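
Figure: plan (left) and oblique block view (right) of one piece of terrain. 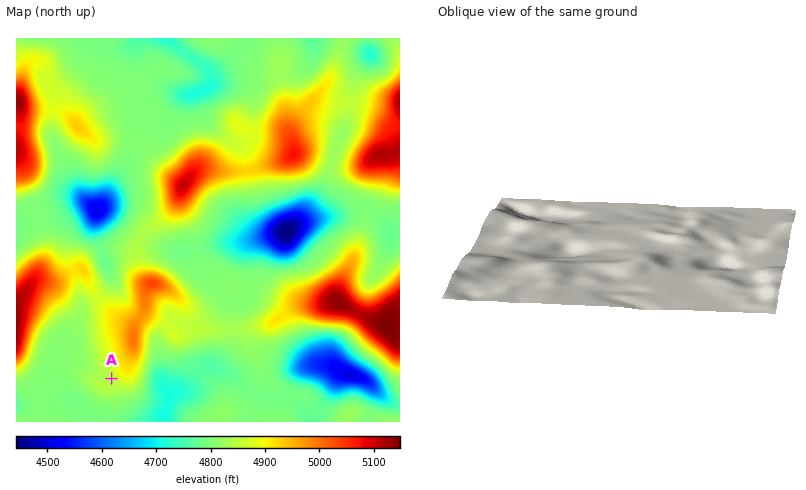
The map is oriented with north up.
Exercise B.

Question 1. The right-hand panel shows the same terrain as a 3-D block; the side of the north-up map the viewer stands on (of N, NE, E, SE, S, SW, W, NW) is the N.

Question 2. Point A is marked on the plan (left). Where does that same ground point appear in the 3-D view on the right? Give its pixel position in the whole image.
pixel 719 217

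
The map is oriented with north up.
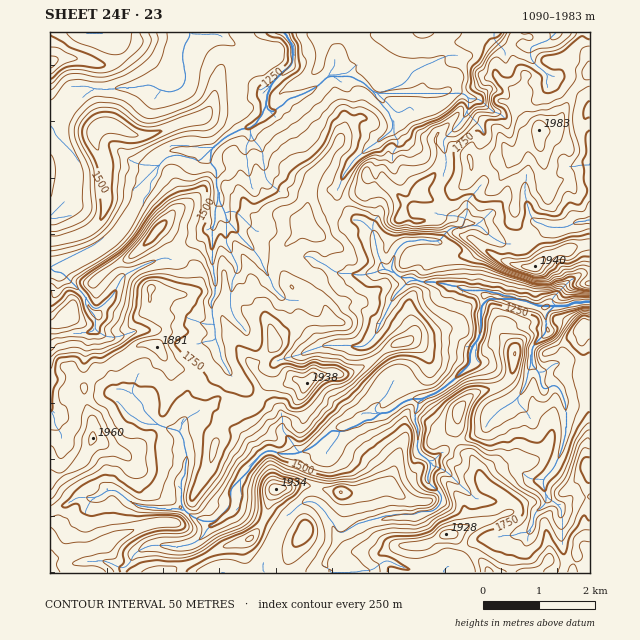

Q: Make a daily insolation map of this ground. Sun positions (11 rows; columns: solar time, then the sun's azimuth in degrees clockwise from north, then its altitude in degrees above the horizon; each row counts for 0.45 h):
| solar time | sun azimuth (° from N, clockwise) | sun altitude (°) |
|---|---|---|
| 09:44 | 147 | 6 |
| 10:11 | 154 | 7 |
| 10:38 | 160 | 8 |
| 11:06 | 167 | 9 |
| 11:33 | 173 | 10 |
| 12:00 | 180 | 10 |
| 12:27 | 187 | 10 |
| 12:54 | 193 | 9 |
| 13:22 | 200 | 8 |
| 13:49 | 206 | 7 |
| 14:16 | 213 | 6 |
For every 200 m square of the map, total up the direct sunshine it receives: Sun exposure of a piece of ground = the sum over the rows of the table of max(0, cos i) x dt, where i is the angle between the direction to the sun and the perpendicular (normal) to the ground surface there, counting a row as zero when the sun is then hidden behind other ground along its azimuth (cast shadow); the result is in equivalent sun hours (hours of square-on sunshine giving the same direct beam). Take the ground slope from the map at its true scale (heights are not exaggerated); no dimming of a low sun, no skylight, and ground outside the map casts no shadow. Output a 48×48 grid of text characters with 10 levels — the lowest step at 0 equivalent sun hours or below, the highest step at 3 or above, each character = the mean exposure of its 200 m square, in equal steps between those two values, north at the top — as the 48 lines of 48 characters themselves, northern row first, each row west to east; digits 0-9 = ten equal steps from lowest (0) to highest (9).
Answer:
000001111221111131000233232222210000110000000000
000000135310000001000023222222221111110000000010
254200354100000012222011111111111100000000002210
888876310000000122231002100000100000000100000012
743210000000000111220011000000000000004400000005
421000000000000111001210000000000000000001000024
210000000000001110000000000000000000000121000022
210000000000023211000000000000000000000000000121
111124100036764210000000000000000000000000011211
124435654421122000000000011000000110000101334311
124520232100000000000000043000000011000111443532
113530000000000000000000231000000001322335543342
112321100000000000000001430110000011134455433012
111221000000000000000013310243000221252253332321
100120000000011000000012002455303213764732453453
000022000000220000000001115974213445656522256323
000020000013310001122100122364241125322233001001
000110000253100001222231000135999996000121000000
234100001521000000110356400122532347840000000000
410000013000000000012433342112200100386000001557
100000440000000000001001223320035345899962027999
000012100000000100000000011100012567789999999981
000220010000000100000100000000000000123357999757
000000012333341110000121000001000000000000010013
000000012212421110000001000220000000000000000000
010000013322321102200000110100000000000000000000
200000000012111200110000134200000001100000000013
000000001012221210021000000000134210000100100244
000000046510011220032000000004999410000012013356
110003543441000143100000000058545410000023022012
220154433444310014200102565761001210000013001111
012222223333420000445648898500000000000121000111
222100122234454100168587564000000000032000000011
221000012233331234555885510000000000220000000000
011000000254211134443234000000000002400000000000
000000000012210134310130000000000013200000000000
001341001222321343200000000000000000000000000000
000466312121122452000000000000000000000000000000
004666532221013410000000000000000000000000000001
268866555321026200000000000000000000000000000024
564200132000054000123443100013200000003100000024
620000000000350000179722477553310000000100000100
000000000000210000055100255542000000000012000000
000000001342000000052000145300000000003453000000
000000268655100000241033231000000012342000000001
000024740000000247631355400000222379600000000014
134445200000026886422454212335677644420000000022
110000200001564344322432143342024332231000015112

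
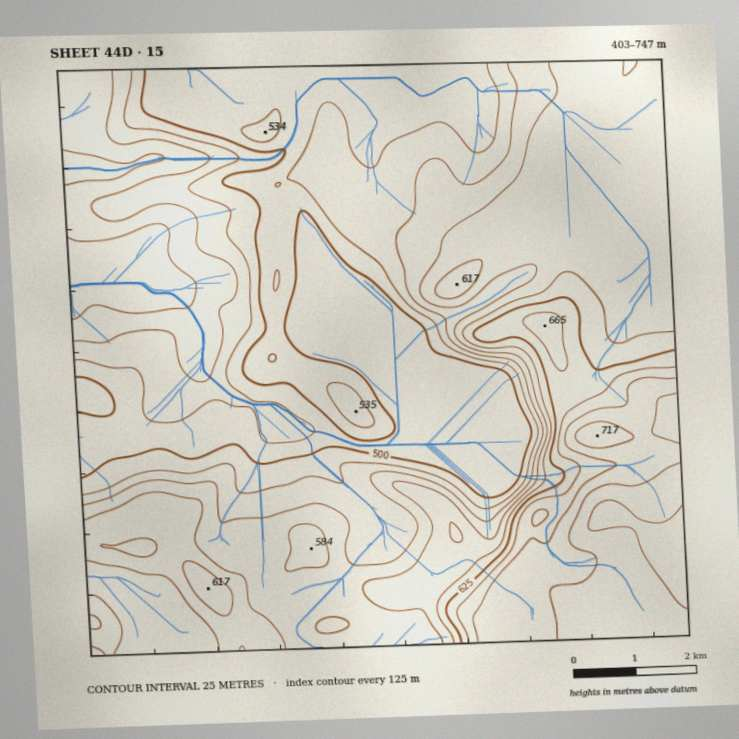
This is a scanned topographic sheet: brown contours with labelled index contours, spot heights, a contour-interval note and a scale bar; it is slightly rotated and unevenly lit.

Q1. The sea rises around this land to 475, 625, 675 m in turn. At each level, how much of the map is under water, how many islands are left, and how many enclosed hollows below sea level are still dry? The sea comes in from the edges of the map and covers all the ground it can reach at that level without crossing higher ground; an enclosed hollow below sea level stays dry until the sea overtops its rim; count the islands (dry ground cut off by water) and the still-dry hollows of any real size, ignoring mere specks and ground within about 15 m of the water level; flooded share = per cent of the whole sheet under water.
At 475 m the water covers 14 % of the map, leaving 0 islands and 0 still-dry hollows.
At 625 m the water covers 85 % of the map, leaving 0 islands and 0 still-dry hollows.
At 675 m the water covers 90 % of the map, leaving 0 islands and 0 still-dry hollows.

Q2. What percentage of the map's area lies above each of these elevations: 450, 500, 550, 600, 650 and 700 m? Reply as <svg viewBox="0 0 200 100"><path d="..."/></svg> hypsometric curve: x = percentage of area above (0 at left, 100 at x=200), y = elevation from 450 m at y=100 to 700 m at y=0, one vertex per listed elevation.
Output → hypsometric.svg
<svg viewBox="0 0 200 100"><path d="M183 100l-39-20-46-20-62-20-11-20-13-20"/></svg>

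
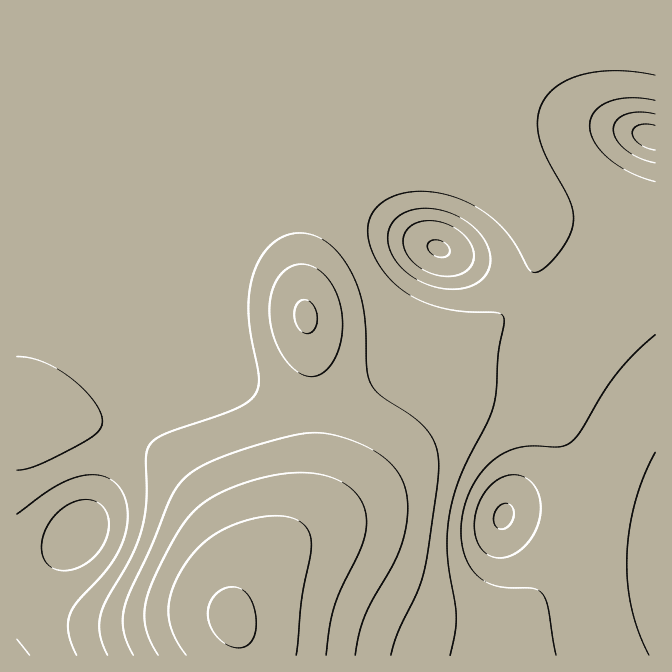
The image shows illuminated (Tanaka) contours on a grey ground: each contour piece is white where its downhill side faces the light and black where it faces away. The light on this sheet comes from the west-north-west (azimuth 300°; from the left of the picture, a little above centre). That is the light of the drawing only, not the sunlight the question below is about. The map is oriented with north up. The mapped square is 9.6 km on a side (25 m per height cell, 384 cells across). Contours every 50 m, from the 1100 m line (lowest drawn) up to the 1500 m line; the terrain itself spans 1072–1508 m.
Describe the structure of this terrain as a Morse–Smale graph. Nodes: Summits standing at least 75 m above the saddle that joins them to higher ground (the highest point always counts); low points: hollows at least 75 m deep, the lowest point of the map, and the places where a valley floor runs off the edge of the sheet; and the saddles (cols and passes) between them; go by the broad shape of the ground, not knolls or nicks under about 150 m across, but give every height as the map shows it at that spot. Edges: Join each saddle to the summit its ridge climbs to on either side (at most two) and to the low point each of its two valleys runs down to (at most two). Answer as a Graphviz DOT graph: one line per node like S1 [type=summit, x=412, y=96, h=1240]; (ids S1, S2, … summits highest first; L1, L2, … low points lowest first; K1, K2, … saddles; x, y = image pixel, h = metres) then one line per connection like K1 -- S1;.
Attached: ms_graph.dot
graph terrain {
  S1 [type=summit, x=232, y=618, h=1508];
  L1 [type=low, x=652, y=137, h=1072];
  L2 [type=low, x=504, y=517, h=1093];
  L3 [type=low, x=438, y=248, h=1096];
  L4 [type=low, x=78, y=534, h=1166];
  K1 [type=saddle, x=128, y=433, h=1294];
  K2 [type=saddle, x=522, y=298, h=1248];
  K1 -- S1;
  K1 -- L3;
  K1 -- L4;
  K2 -- S1;
  K2 -- L2;
  K2 -- L3;
}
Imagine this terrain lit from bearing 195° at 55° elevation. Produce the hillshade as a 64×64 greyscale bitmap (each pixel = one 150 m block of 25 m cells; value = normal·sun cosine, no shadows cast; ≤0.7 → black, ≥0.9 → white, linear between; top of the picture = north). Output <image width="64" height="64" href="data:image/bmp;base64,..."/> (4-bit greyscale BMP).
<image width="64" height="64" href="data:image/bmp;base64,Qk12CAAAAAAAAHYAAAAoAAAAQAAAAEAAAAABAAQAAAAAAAAIAAATCwAAEwsAABAAAAAAAAAAAAAAABEREQAiIiIAMzMzAERERABVVVUAZmZmAHd3dwCIiIgAmZmZAKqqqgC7u7sAzMzMAN3d3QDu7u4A////ALu7u7vMzN3dzMy7qpmIiIiIiJmZmZmZmZiIiIiIiIiIu7u7u7zMzMzMy7qpmYiIiIiJmZmZmZmYiIiIiIiIiIi6qqqqq7u8zLu7qpmYiIiIiJmZmZmZmIiIiIiIiIiIiKqpmZmaqqu7uqqZmIiIiIiJmZmZmZiIiIiIiIiIiIiIqpmIiIiZmqqqmZmIiIiIiZmZmqmZmId3eIiIiIiIiIipiHd2d3iJmZmZiIiIiIiZmZqqqZmId2Z3eIiIiIiIiJmHZlVWZ3iIiIiIiIiIiZmZqqqpmIdmVWZ3iIiIiIiImHZlVFVWZ3eIiHd4iIiJmZqqqqmYdlREVWeIiIiIiIiYdlVERFVmd3d3d3eIiJmZmqqqmZh2RDNEZ3iIiIiIiJh2ZVVVVWZnd3d3d3iIiZmZmqmZh2VDIzRWeIiIiIiImId2ZmZmZmZmZnd3d4iImZmZmZmHZUMzNFZ4iJmYiIiZiIiHd3dmZmZmZnd3eIiImZmZmIdlQzNFVniJmZmZmaqZmZmZiHd3ZmZmZnd3eIiIiIiIh2VERWZ3iJmZmZmZqqqru7qpiHdmZmZmZnd3eIiIiIiHdlVniIiZmZmZmZm7u8zMzLqYh3ZmZmZmZmd3d3eIiId3Z4mqqqmZmZmZmbzMzd3dy6mHdmVVVVZmZmZ3d3d3d3d4m8zLuqmZmZmZzMzd7u3LqYd2ZVVVVVVmZmZnd3d3eIms3dy7qpmZmZnMzd3u7dy5h3ZlVVVVVVVWZmZmd3eImrze7cuqmZmZmbzM3d3dy6mHdmVVVVVVVVVWZmZnd4iavN7ty7qZmZmZu8zM3dzLqYd2ZVVVVVVVVVVWZmZ3iJq83d3LqqmZmZm7u7zMy7qZh3ZmVVVVVVVVVVZmZnd4mrvN3MuqmZmZmaqqq7u6qZiHdmZlVVVWZmZmZmZmd3iJq7zMu6qZmZmZqqqqqqmZiHd2ZmZmZmZmZmZmZmZ3eImau7u6qpmZmZmZmZmZmYiId3d2ZmZnd3d3dmZmZ3d4iJmqqqqpmZmZmpiIiIiIiId3d3d3d3eIiIh3dmZ3d3iImZqqqpmZmZmqiIiIeIiIh3d3d3d3iJmZmYd3d3d3eIiJmZmZmZmZmqqId3d3d3eIiId3eIiZqrqpmHd3d3eIiImZmZmZmZmqqod3d3d3eIiIiIiIiaq8y7qYh3d3iIiIiZmZmZmZmaqqd3d3d3eIiIiIiIiaq8zMupiIeIiIiIiJmZmZmZmaqqp3d3d3d4iIiIiImZq8zdy6mIiIiIiIiJmZmZmZmZqqqnd3d3eIiIiIiImZqrzd3LqYiIiIiIiZmZmZmZmZqqqqd3d3eIiIiImZmZmrvMzLqYd4iIiIiJmZmZmZmZmqqqp3d3eIiIiJmZmZmqu7zLqYd3eIiIiIiJmZmZmZmaqqqnd3iIiIiJmZmZmaqru7qYdmd4iIiIeIiJmZmZmZqqqqiIiIiIiJmZmZmZqqqqmYdlZniId2ZWZ4iZmZmZmqqqqIiIiIiJmZmZmZmaqZmHZVVWd3ZUMiNFeJmZmZmaqqqoiIiIiZmZmZmZmZmZh3ZURFZmZCAAACRniZmZmZmqqqiIiIiZmZmZmZmZmZh2ZUM0VmUxAAAAJGiZmZmZmZmqqIiIiZmZmZmZmZmZiHZUMzRVVBAAAAJGeZmZmZmZmZmoiImZmZmZmZmZmZmHZUQzRFVTEAAjVomqqpmZmZmZmZiJmZmZmZmZmZmZmYdlVERFZlMhJXirzMu6mZmZmZmZmZmZmZmZmZmZmZmZh3ZVRVZmZVV5vO7+3LqZmZmZmZmZmZmZmZmZmZmZmZmIdmVWZ3d3ib3////supmZmZmZmZmZmZmZmZmZmZmZmYh3dmd3iJm87////9upmZmZmZiIiZmZmZmZmZmZmZmZmIh3d4iJq87////9upmZmZmIiIiJmZmZmZmZmZmZmZmZiIiIiJmrzv///tupmZmZiIiHd3mZmZmZmZmZmZmZmZmYiIiZmau83u3cupmZmYiIh3ZmWZmZmZmZmZmZmZmZmZmZmZmZqqu7u6qpmZmYiId3ZUQ5mZmZmZmZmZmZmZmZmZmZmZmZqqqqmZmZmYiId2ZTIQmZmZmZmZmZmZmZmZmZmZmZmZmZmZmZmZmZiIh3ZDEACZmZmZmZmZmZmZmZmZmZmZmZmZmZmZmZmZmIh3ZUIAAJmZmZmZmZmZmZmZmZmZmZmZmZmZmZmZmZmYiIdlQxEkmZmZmZmZmZmZmZmZmZmZmZmZmZmZmZmZmZiIh3ZmaL2ZmZmZmZmZmZmZmZmZmZmZmZmZmZmZmZmZmZiIiJq+/5mZmZmZmZmZmZmZmZmZmZmZmZmZmZmZmZmZmZmqve//mZmZmZmZmZmZmZmZmZmZmZmZmZmZmZmZmZmZqrvN//+ZmZmZmZmZmZmZmZmZmZmZmZmZmZmZmZmZmaqqvM3v/5mZmZmZmZmZmZmZmZmZmZmZmZmZmZmZmZmaqqu8zd3dmZmZmZmZmZmZmZmZmZmZmZmZmZmZmZmZmZqqq7vMzMyZmZmZmZmZmZmZmZmZmZmZmZmZmZmZmZmZmqqqu7u7u5mZmZmZmZmZmZmZmZmZmZmZmZmZmZmZmZmZqqqqu7u7mZmZmZmZmZmZmZmZmZmZmZmZmZmZmZmZmZmaqqqqqqqZmZmZmZmZmZmZmZmZmZmZmZmZmZmZmZmZmZmZqqqqqpmZmZmZmZmZmZmZmZmZmZmZmZmZmZmZmZmZmZmaqqqq"/>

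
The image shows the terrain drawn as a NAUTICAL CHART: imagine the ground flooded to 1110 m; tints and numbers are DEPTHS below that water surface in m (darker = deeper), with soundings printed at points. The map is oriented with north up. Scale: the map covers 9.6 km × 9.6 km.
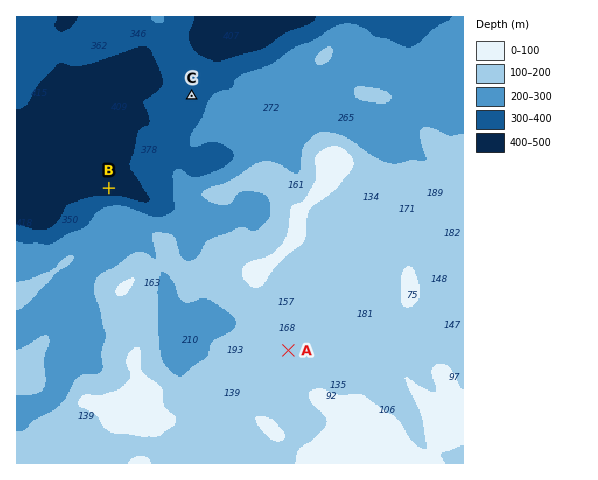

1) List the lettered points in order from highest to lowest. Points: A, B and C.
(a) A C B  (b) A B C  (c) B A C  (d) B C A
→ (a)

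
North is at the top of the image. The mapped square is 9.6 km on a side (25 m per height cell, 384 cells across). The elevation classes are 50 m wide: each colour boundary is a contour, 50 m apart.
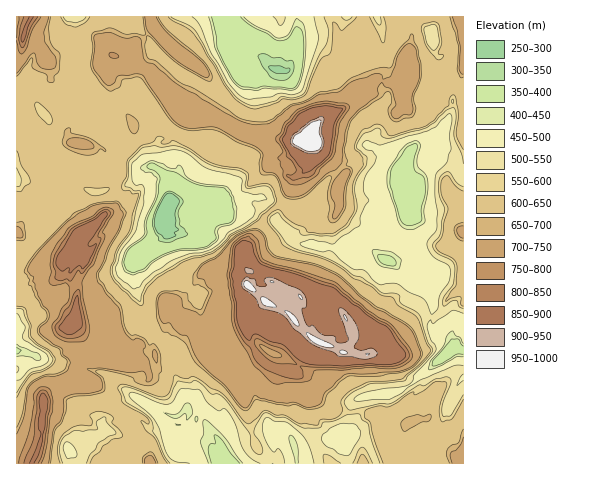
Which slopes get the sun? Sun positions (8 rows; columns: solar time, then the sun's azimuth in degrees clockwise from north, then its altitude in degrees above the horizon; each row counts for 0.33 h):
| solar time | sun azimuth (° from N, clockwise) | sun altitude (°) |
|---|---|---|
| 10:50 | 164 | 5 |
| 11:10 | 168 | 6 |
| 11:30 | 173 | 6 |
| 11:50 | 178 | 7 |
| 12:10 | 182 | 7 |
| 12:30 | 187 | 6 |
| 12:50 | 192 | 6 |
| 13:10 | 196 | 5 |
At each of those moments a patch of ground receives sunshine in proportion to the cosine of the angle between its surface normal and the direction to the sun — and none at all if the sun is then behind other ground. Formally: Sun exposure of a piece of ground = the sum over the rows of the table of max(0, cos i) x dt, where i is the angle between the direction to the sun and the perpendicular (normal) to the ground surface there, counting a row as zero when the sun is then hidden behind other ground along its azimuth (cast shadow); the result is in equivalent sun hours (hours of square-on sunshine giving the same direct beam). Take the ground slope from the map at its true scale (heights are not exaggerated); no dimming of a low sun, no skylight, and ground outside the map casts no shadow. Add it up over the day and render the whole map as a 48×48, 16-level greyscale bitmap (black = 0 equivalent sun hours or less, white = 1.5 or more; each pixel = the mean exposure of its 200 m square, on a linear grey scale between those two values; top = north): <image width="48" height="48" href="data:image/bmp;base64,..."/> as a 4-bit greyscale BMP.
<image width="48" height="48" href="data:image/bmp;base64,Qk32BAAAAAAAAHYAAAAoAAAAMAAAADAAAAABAAQAAAAAAIAEAAATCwAAEwsAABAAAAAAAAAAAAAAABEREQAiIiIAMzMzAERERABVVVUAZmZmAHd3dwCIiIgAmZmZAKqqqgC7u7sAzMzMAN3d3QDu7u4A////ACF0EiASMzIRAiIDOWZjMjNBAAE1MzMzUhBEIjEBIyEAESAUZ0czIUMQAQBTMzMzARAkVjMAETEAEAI0lEESE1MgEhBTMzMyABE1a8lAFDEAEzM6Y2MTR4qBIhFDN2QyEAEjlGZCQyIQARGGNalGjKiepUozIlZRABIlRTN6UxABRBZTOqS7lVlkZ3IiIAARARIzJDNDMQAWVYVFm5m97sm0MQAAAQAiAAIQOu7nMAWYg0ONtzh0MzNJSUAAAAAkEAAAIzNCN6u1WruZozM2Z3Q3pIllQQABIAAAASECnLU0OHeZMzNoqWQ0ju7+2yAAARAAACRZhVY0MzqDMzakEGze3e///+QAAQAABUMzMzIyM1czMzcQBlM1q5qDNlgwADERZEMzMiIBM3QzM4MGlTfaIQACIBEQASRYntczMQACe3MzNJaFNHgQATASEBEBFSIiVFUzMQAFh1MzNkMzOHAABBARAAASQzQQATEzMQAncyEjNDMzdxAAIwEAAAAUQ5MkACEzIAEkQQATMzS8YBABIAAAAAEVWTNzEBEiAAAiIQADNDZAAVESEAAAAAEitzVTEAIgAAAQAAAjNKgBMwEhAAAAAAEhFDUzlxIQAAAAAAZjMyAEEAEAAAAAAAEhAjgyVohAAAAAAAJDIhAAAAAAAAAAABEhAiAzRFdkEAAAABASIhAAAAAAAAAAAAIiVCASEzN1MAAAAAAAEhAAAAAAAAAAARJLg2EBATNGdiAAAAAAABAAAAAAAAAAABIiNoEAACNChlIAAAAAAAAAAAAAAAAAEREROgEAAAFHNUEAAAAAAAAAAAAAAAAAEAARIAEQAAAGVUMAAAAAAAAAAAAAQAABEAAQEBEQAAAAEEMgAAAAAAAAAAABQwABAAASMRIhAAAAASQgAAAAAAAABFECQgARAAAVIQEiEAAAAAEgAAAAAAAAJFgxNBERAAATIBIiEQAAAgEhAUMhAAABWcujFlEiERIhAFQiEQAAEgADhjI2ZCBYMFiYMVYkMSUgAEMiIRAAE0RpRjilIhEjOER6QCMiYxMhAUMiJYYhEmmJiMYyIjdjR861QRAiNhEhBTMiJDIAIjenqkMzOtgzZlMzQyE3h5UhJjMiIAABInQ1RrqKxjIiAQIjREqHnNoyIzIgIAASIyIzfHeYMQAAAAAzZzSVl1fFIjMDIQAiIgI1kzMyAAAAAAACaLU0a5M7YzNUIgEjMhI5QzEAAAAAAAAAAVyDEyM0ZDMzMiIkUyOGMhAAAAAAAAAAASOGU0MzZDM2QzM7pTWDIAAAAAAAAAAAACFIU2QzM3NlUzOGfesxAAVgAAAAAAAAAAAREzQzOJaqUzNjRFQQAoQAAAAAAAAAAAAAAzIjNElCIzIjQzEARiAAAAAAAAAAAAAAAiERMoYgAjMiEiEEUQAAAAAAAAAAAAAAABECM1UwEjIyEABFEAAAAAAAAAAAABEAAAECNBZCEhIAAAFhAAAAAAARAAAAACIREAITRBV0EAAAAAEwAAAAABIiEAAAABICIRSFVA=="/>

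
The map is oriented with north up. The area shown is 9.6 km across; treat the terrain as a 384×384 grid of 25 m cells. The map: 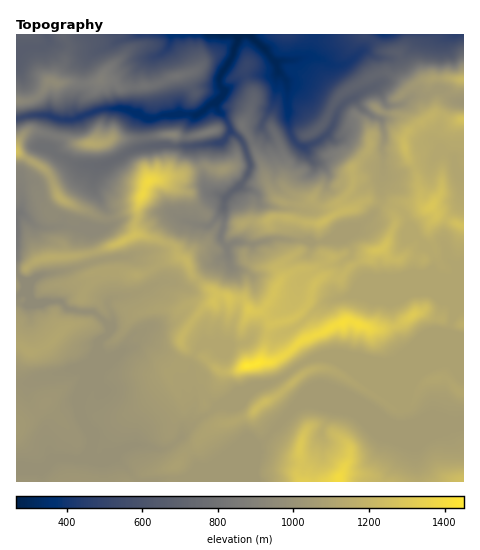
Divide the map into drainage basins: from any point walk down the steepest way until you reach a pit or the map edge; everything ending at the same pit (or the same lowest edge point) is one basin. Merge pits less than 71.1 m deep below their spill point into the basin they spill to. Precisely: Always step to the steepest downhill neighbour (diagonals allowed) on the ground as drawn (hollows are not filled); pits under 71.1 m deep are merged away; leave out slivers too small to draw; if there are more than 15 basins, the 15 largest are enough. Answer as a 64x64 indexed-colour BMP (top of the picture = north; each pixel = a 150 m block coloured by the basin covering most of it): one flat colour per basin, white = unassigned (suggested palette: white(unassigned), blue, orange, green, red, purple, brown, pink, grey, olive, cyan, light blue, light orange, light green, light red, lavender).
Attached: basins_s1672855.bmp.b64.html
<image width="64" height="64" href="data:image/bmp;base64,Qk12CAAAAAAAAHYAAAAoAAAAQAAAAEAAAAABAAQAAAAAAAAIAAATCwAAEwsAABAAAAAAAAAA////ALR3HwAOf/8ALKAsACgn1gC9Z5QAS1aMAMJ34wB/f38AIr28AM++FwDox64AeLv/AIrfmACWmP8A1bDFABERERERERERERERERERERERERERERERERERERERERERERERERERERERERERERERERERERERERERERERERERERERERERERERERERERERERERERERERERERERERERERERERERERERERERERERERERERERERERERERERERERERERERERERERERERERERERERERERERERERERERERERERERERERERERERERERERERERERERERERERERERERERERERERERERERERERERERERERERERERERERERERERERERERERERERERERERERERERERERERERERERERERERERERERERERERERERERERERERERERERERERERERERERERERERERERERERERERERERERERERERERERERERERERERERERERERERERERERERERERERERERERERERERERERERERERERERERERERERERERERERERERERERERERERERERERERERERERERERERERERERERERERERERERERERERERERERERERERERERERERERERERERERERERERERERERERERERERERERERERERERERERERERERERERERERERERERERERERERERERERERERERERERERERERERERERERERERERERERERERERERERERERERERERERERERERERERERERERERERERERERERERERERERERERERERERERERERERERERERERERERERERERERERERERERERERERERERERERERERERERERERERERERIiIREREREREREREREREREREREREREREREREREREREREiIiIRERERERERERERERERERERERERERERERERERERESIiIhERERERERERERERERERERERERERERERERERERERIiIiIhEREREREREREREREREREREREREREREREREREREiIiIiIRERERERERERERERERERERERERERERERERERESIiIiIhERERERERERERERERERERERERERERERERERERIiIiIiEREREREREREREREREREREREREREREREREREREiIiIiIRERERERERERERERERERERERERERERERERERESIiIiIiERERERERERERERERERERERERERERERERERERIiIiIiIhEREREREREREREREREREREREREREREREREREiIiIiIiERERERERERERERERERERERERERERERERERESIiIiIiIRERERERERERERERERERERERERERERERERERIiIiIiIhEREREREREREREREREREREREREREREREREREiIiIiIiERERERERERERERERERERERERERERERERERESIiIiIiIiERERERERERERERERERERERERERERERERERIiIiIiIiIiEREREREREREREREREREREREREREREREREiIiIiIiIiIiERERERERERERERERERERERERERERERESIiIiIiIiIiIRERERERERERERERERERERERERERERERIiIiIiIiIiIhEREREREREREREREREREREREREREREREiIiIiIiERESERERERERERERERERERERERERERERERESIiIiIRERERERERERERERERERERERERERERERERERERIiIiEREREREREREREREREREREREREREREREREREREREiIiIRERERERERERERERERERERERERERERERERERERESIiIRERERERERERERERERERERERERERERERERERERERIiIhEREREREREREREREREREREREREREREREREREREREiIhERERERERERERERERERERERERERERERERERERERESIhERERERERERERERERERERERERERERERERERERERERIRERERERERERERERERERERERERERERERERERERERERERERERERERERERERERERERERERERERERERERERERERERERERERERERERERERERERERERERERERERERERERERERERERERERERERERERERERERERERERERERERERERERERERERERERERERERERERERERERERERERERERERERERERERERERERERERERERERERERERERERERERERERERERERERERERERERERERERERERERERERERERERERERERERERERERERERERERERERERERERERERERERERERERERERERERERERERERERERERERERERERERERERERERERERERERERERERERERERERERERERERERERERERERERERERERERERERERERERERERERERERERERERERERERERERERERERERERERERERERERERERERERERERERERERERERERERERERERERERERERERERERERERERERERERERERERERERERERERERERERERERERERERERERERERERERERERERERERERERERERERERERERERERERERERERERERERERERERERERERERERERERERERERERERERERERERERERERERERERETMRERERERERERERERERERERERERERERERERERERERETMzEREREREREREREREREREREREREREREREREREREREzMzMRERER"/>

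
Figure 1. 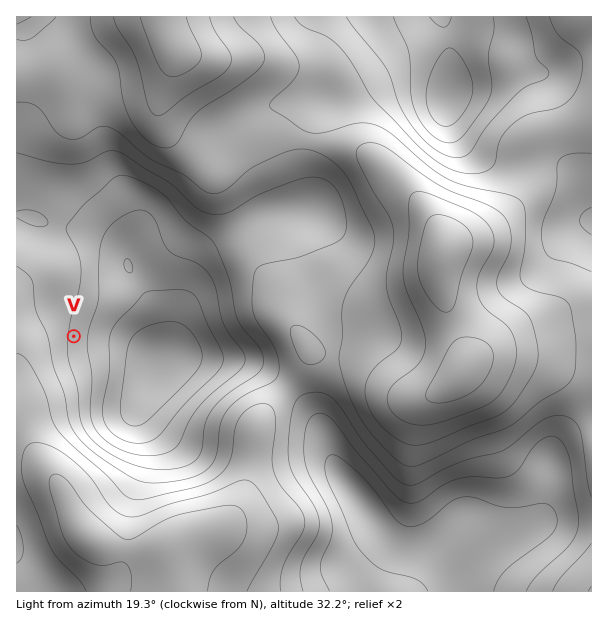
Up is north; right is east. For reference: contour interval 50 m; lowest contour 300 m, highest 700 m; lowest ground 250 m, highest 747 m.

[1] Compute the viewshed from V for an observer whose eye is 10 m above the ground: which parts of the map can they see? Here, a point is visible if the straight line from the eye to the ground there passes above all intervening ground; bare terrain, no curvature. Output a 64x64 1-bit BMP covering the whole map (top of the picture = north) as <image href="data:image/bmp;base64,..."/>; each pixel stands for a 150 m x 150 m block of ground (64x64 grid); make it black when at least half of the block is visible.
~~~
<image width="64" height="64" href="data:image/bmp;base64,Qk0+AgAAAAAAAD4AAAAoAAAAQAAAAEAAAAABAAEAAAAAAAACAAATCwAAEwsAAAIAAAAAAAAA////AAAAAAAAAAAAAAAAAAAAAAAAAAAAAAAAAAAAAAAAAAAAAAAAAAAAAAAAAAAAAAcAAAAAAAAAH8AAAAAAAAD/8AAAAAAAAP/+AAAAAAAA//8AAAAAAAB//4AAAAAAAP//wAAAAAAD///AAAAAAAf//8AAAAAAH///wAAAAAAf///AAAAAAD///8AAAAAAH///wABgAAAPB//gAeAAAAYH/+AD4AAABAf/4AfwAAAOA//wB/wAAB4D//gP/gAAHwP//gf/AAA/g///A/+AAB/D//8B/4AAH+P//wA/gAAf////AB+AAB////4AHwAAD////gAfAAAH///8AD4AAAf///gAfgAAB///+AD+AAAHH//4Af4AAAIP//AB/gAAAA//4AH+AAAAD//AAf4AAAAP/8AB/gAAAA//wAH+AAAAH/+AAf4AAAA//4AB/gAAAD//gAP8AAAAf/+AB/wAAAB//wAH+AAAAH/+MA/wAAAA//weH8AAAAD/+B//gAAAAf/wB/8AAAAD/+AD/gAAAAf/wAD8AAAAB/+AAAAAAAAP/4AAAAAAAAH/gAAAAAAAAP+AAAAAAAAAf4AAAAAAAAAP4AAAAAAAAA/4AAAAAAAAD/4AAAAAAAAPwAAAAAAAAB+AAAAAAAAAPwAAAAAAAAB+AAAAAAAAAH4AAAAAAAAAfAAAAAAAAA=="/>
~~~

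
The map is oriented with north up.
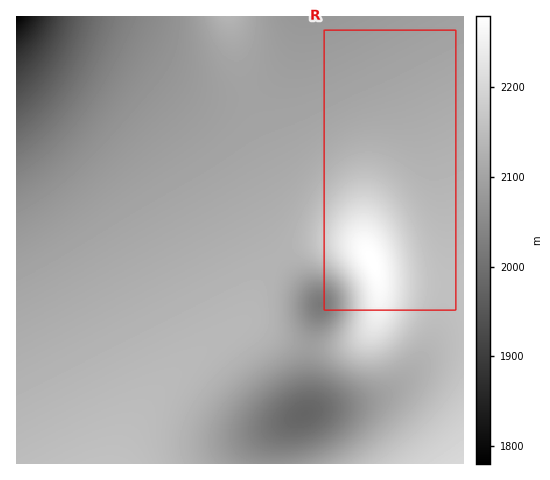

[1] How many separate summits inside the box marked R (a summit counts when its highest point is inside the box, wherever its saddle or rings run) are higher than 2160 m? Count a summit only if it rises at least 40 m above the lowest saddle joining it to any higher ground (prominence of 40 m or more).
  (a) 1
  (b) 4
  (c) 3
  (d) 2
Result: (a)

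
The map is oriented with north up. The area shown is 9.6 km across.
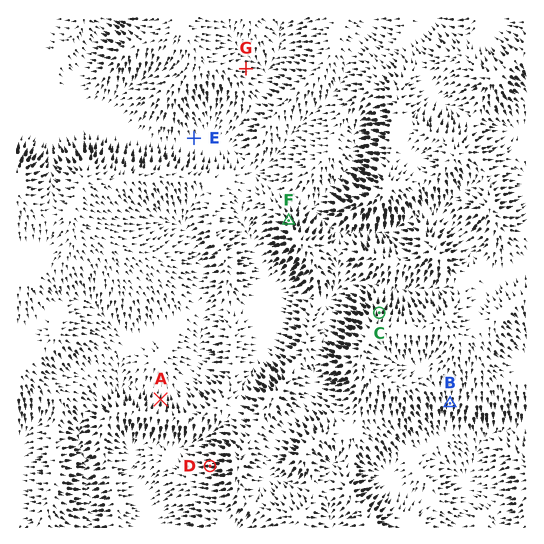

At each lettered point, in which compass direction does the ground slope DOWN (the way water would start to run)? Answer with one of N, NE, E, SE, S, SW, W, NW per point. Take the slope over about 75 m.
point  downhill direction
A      N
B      S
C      N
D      W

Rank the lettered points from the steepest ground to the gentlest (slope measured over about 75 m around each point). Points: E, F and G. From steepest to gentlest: F G E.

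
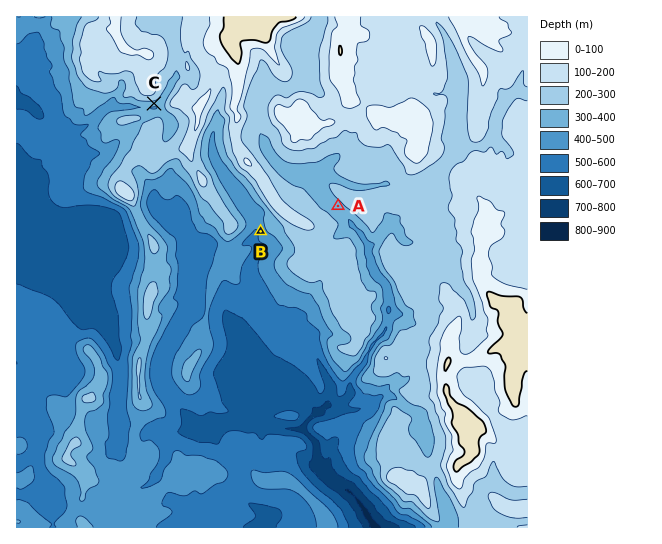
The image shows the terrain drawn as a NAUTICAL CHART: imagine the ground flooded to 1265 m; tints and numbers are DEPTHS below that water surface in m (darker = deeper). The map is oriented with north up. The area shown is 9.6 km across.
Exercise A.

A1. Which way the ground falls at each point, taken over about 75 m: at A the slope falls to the SW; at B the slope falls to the W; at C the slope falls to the S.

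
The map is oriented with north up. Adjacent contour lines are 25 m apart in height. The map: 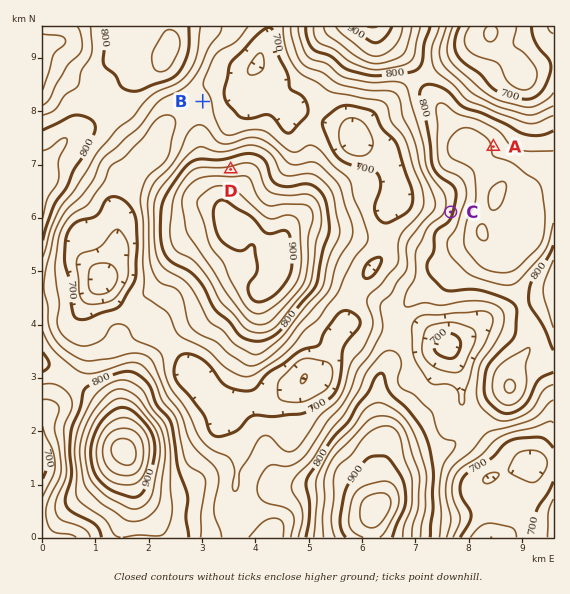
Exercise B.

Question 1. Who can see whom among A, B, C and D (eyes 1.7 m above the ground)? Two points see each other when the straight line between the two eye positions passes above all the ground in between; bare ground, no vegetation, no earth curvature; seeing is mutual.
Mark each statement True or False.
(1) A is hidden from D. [True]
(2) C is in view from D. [False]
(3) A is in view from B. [False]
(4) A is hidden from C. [True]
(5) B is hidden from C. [False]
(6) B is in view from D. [True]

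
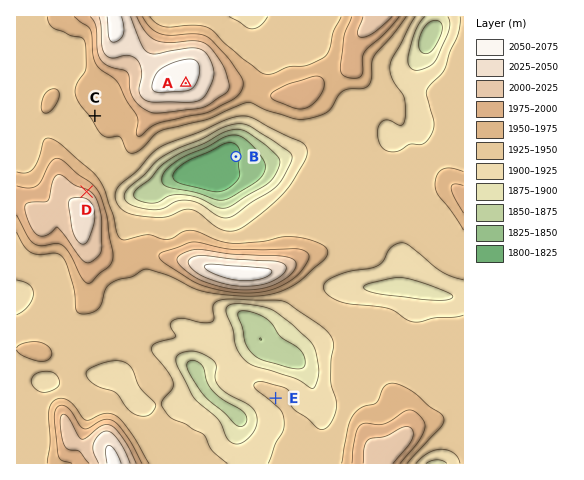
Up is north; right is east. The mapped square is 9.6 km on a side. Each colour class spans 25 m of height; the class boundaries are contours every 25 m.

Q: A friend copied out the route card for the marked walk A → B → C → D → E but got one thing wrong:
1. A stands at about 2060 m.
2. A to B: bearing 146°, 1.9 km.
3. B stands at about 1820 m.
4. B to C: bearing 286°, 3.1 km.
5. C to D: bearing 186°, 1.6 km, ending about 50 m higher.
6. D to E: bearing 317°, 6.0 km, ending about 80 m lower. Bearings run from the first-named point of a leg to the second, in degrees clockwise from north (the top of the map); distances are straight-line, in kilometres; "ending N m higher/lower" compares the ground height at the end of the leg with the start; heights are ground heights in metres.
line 6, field bearing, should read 138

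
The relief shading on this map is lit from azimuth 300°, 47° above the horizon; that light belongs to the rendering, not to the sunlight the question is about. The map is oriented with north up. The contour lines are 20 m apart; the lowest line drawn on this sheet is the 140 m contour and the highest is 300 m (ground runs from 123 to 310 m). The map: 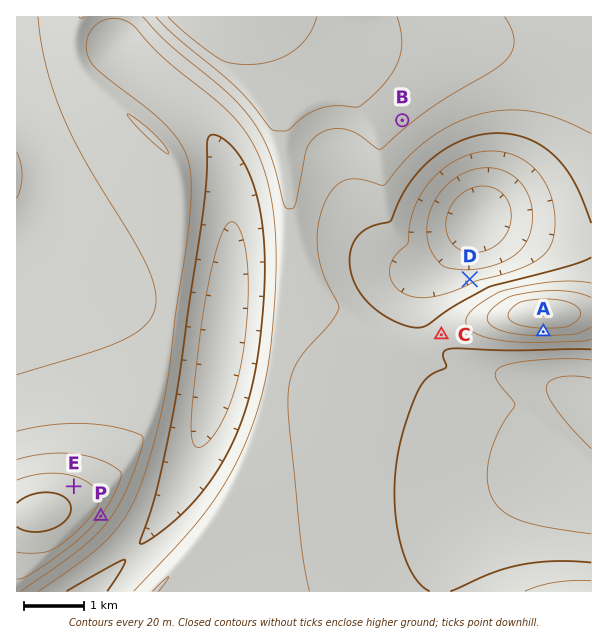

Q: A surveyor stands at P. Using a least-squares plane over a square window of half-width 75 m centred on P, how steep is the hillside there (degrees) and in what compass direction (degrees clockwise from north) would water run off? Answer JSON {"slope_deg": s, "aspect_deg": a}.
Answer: {"slope_deg": 8, "aspect_deg": 127}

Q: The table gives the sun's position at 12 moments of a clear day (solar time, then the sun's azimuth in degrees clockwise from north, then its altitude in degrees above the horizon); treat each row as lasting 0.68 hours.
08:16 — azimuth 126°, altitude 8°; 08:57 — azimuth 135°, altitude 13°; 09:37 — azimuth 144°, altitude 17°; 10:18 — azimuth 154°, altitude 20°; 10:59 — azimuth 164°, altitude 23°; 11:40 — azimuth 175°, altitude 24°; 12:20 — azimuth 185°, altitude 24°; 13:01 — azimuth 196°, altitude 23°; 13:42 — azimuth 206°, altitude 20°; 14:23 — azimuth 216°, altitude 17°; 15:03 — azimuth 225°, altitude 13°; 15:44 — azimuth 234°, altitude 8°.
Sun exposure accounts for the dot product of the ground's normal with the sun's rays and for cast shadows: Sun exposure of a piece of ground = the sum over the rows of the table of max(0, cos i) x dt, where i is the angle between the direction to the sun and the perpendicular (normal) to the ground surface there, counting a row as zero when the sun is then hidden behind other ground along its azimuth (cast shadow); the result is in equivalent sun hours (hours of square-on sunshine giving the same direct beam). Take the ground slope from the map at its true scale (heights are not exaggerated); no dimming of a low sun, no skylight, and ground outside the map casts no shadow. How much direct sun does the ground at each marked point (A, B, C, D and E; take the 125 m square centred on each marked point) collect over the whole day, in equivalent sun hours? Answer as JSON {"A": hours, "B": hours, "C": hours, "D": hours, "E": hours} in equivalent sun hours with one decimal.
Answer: {"A": 3.4, "B": 2.6, "C": 2.5, "D": 1.9, "E": 2.1}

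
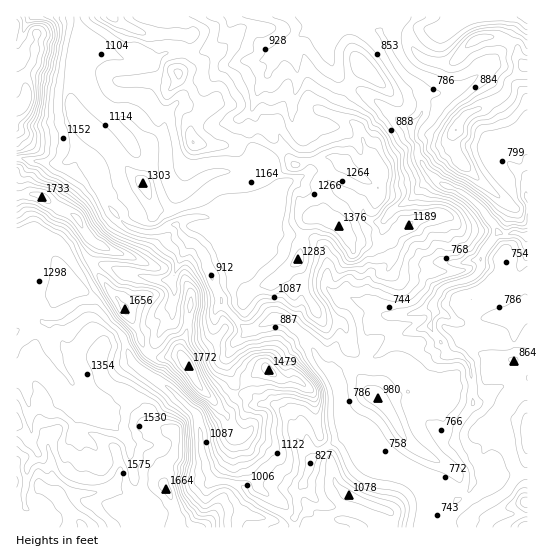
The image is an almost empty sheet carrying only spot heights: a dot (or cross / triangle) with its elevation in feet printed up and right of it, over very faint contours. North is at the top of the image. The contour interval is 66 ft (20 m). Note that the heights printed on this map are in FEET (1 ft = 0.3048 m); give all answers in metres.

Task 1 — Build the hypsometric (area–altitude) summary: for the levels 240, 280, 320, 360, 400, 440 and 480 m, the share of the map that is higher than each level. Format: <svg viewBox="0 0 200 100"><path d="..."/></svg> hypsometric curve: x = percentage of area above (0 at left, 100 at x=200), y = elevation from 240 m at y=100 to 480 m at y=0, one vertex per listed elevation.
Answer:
<svg viewBox="0 0 200 100"><path d="M175 100l-35-17-25-16-43-17-28-17-20-16-13-17"/></svg>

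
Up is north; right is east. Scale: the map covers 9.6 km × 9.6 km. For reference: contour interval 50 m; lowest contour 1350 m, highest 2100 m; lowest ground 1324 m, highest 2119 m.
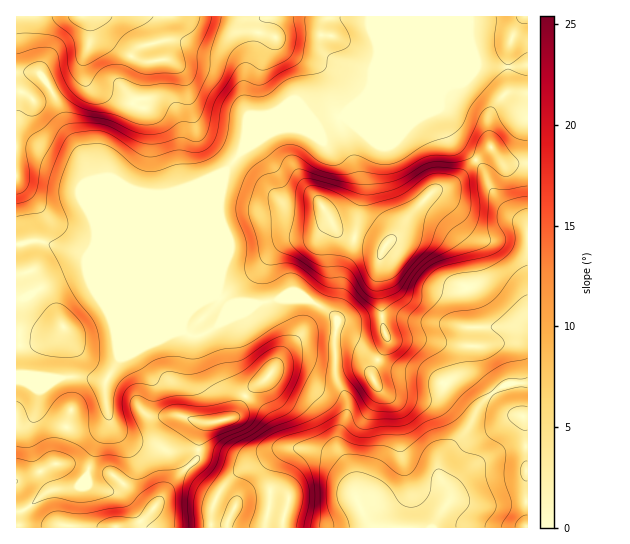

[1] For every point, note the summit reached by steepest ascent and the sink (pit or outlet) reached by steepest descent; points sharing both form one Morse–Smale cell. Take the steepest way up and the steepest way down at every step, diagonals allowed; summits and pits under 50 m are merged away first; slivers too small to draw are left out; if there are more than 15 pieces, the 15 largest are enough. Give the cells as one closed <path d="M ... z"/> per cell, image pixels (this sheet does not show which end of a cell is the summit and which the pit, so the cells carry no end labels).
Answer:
<path d="M527 65l-52 0-120 51-17 1-28 14-29-3-14 4-27 21-16 20-3 6-2 22 1 81-3 13 10 10 12-2 19 1 20-5 28 0 20 10 11 10-2 16 0 36 2 11 10 17 0 15-8 20-2 9 14 27 8 35 9 17 7 6 58 0 16-27-1-12-9-16 2-15 23-24 13-25 13-14 17-11 21-2z"/><path d="M374 16l-357 0-1 227 6 1 7-3 18 2 27 8 107 45 28 1-14 8-11 14-1 11 8 6 15-3 16-12 27-12 6-4-16-2-12 2-10-10 3-13-1-81 4-26 17-22 22-18 19-7 16 0 6 3 11-2 27-12 24-22 7-13 0-7 7-21-4-16z"/><path d="M26 376l-10 1 1 151 193 0 5-27 10-18 17-14 16-5 22-14-3-1-19 10-13 2-35-10-43 0-14-7-15-1-15-7-12-14-6-21 0-20-18-4-37 2z"/><path d="M42 241l-13 0-13 4 1 131 33 3 37-2 18 4 17-25 51-24 11-10 4-9 7-8 14-7-28-2-107-45z"/><path d="M182 324l-9 8-54 27-14 23 2 27 6 17 17 14 23 4 14 7 43 0 35 10 13-2 19-10 13-1-9-6-13-28-10-10-21-13-9-10-13-52-16 7-8 0-8-6z"/><path d="M306 299l-28 0-23 5-6 5-27 12-7 6 0 7 6 15 7 32 9 10 21 13 10 10 13 28 10 6 22 1 21 6 9 7 8 15 0-7-14-27 2-9 8-20 0-15-10-17-2-11 0-36 2-16-11-10z"/><path d="M527 383l-20 1-17 11-13 14-13 25-23 24-2 15 9 16 1 12-10 14-5 13 94-1z"/><path d="M527 16l-152 0 0 22 4 16-8 32-6 9-24 22 14-1 120-51 52 0z"/><path d="M303 448l-22 1-23 15-13 4-12 8-12 13-6 12-4 14 0 12 163 1-9-10-6-13-7-27-9-16-9-7z"/>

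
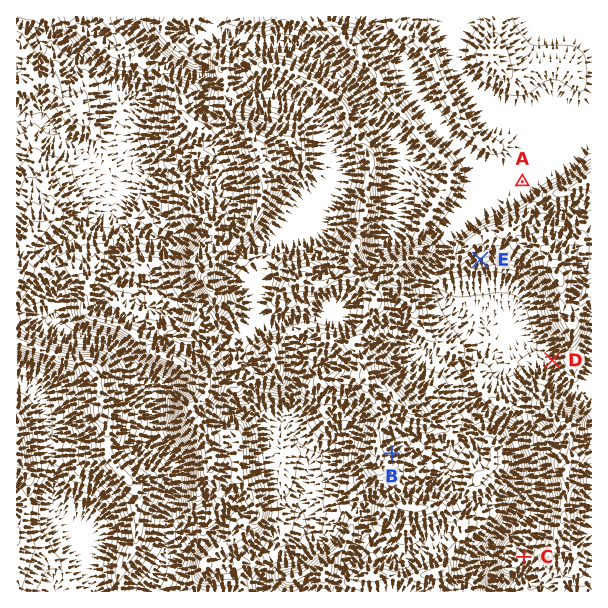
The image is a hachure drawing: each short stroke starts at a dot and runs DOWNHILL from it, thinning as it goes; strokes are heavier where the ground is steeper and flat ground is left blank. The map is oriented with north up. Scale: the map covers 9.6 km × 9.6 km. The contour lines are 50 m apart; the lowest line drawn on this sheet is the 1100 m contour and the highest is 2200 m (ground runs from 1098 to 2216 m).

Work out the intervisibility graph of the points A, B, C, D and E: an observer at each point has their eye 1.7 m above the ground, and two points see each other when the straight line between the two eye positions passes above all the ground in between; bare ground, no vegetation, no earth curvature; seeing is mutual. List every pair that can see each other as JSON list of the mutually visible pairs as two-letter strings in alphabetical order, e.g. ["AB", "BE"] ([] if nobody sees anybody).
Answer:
["BC", "BD", "CE", "DE"]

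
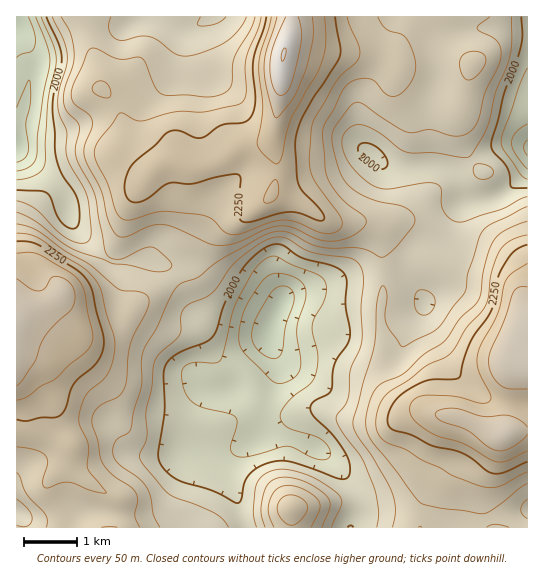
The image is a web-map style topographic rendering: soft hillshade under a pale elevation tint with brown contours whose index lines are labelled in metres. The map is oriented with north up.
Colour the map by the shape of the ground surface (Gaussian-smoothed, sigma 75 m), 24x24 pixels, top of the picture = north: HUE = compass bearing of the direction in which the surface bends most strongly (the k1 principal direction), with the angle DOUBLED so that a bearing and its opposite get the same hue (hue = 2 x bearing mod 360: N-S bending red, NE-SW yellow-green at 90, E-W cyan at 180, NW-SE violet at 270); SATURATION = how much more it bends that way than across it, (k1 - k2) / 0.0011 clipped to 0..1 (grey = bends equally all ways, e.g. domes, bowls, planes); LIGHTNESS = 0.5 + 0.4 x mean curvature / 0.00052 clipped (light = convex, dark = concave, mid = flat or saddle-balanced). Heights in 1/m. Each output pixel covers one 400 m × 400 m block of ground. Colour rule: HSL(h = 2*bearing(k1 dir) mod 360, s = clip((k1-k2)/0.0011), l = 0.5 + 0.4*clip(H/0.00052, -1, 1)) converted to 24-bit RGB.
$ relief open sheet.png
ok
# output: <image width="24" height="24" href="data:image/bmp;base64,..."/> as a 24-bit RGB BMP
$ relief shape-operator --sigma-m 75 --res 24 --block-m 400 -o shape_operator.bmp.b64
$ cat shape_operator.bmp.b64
<image width="24" height="24" href="data:image/bmp;base64,Qk32BgAAAAAAADYAAAAoAAAAGAAAABgAAAABABgAAAAAAMAGAAATCwAAEwsAAAAAAAAAAAAAMAQEu94yTpZTV3YkpIgWubkxUFt2cGuPcI2Xl7GOPQV0iknN8O7b4dy/dHC4FTFoQX59dIBdxrl1jmdfe3dgd4ledK1CS6YZeqvLrNKZe0plXrqtq+rntrncRna9WHqufIaqm1l9NBFmVc3P3O/f4N3uwYjvbQTqczmOgG9VvL1gkmNikIBxjmNUvLI6iXw8RqOFwYGBa5+1beGPUaeBn3NZiVZdXkxkfmFQfVVbKn+nat7ApdqKrXdaiBpXbxVLhDlcl6lpk6d6dZV1lGGOo0B32ZxoiYVbS3dGTZRExs+WbdB0VCsxjn4paoNAQ0VQeXJYgY5dOYdKNHMjpJEUXzoSKQoQdSkoi2lUmspahHtOl2M1XkItnJxF3di4nI22g5q0XqKdh+RtmkFjkDeOocmabFifUE2FcISaiKamjWd/TGZOl35RjDFVSjWPeqPOiYDO3LzFeVKqnJS7hanUftHpt8Ph0sjrXJVCcJpstcdxYDhRXYNTrMtkQ15zXpWsYI6rimygslqmcJavYFPAi3nVhbvgQD2ub3yq0bHUpZnfvdftvNDsV4DZr0YmmmwhYLKyXZZYqpRTe1V+bqyTuL2dTIydUnF8ZkFEcWxEYJRTcsibNlePoGGUk0FRSVhrV79pS8uqzZXDtZ1liF8yNgUUznwos2tPhGeqiYSqqW2Yd6V7YLGJjaJviURFPDwpWG9FcaiIgNy8UGKzXCpkalRFhpxlbYKtvMRvLHklLnQvyH58vTC3ijnDytLBko2wiXGHhm+EmnuYutKxUWi5jllqqVGdhl6/Vq60QdZIN540MyM9dS17noVvWrBaPVpj0qJlmKdvKIltXI9RhkaSe3ewzp2eoIF/m3STgXCDfqJ0n9yXUR+DxHKPZpiKUnibqHqzycaSVWxjKkBRIEaDw6SooYGURjluxdR8j7VvRJuGO0FmXYmQXHimzmWGxp2NdHyvuGTBudmhZb54JRxyvZC0xpG4b0p3cIBJzrlmd1lpTXByCyQpprREml1rW1SVzs+Iv76DS3BLKD42P5c1Ki9ErFs/3uGecEONZcS92vHnj2faTB6md5GZtWCSyVTJu5C3tK59k2xoY0d1LiBCPJEeVnA1S3RFr79cw7h7hjh5WZiYS6N4Hi1gdciT3d2tbnfNxv/lXIDCkwBXchYPaXcrcFhHiWZTpGhQ1G0/nokxH0VEZzKGq2hDZ4IpImcfQdUrq6ZcWGulhaixZ3WZIj11ar11xKN/peOvuMJWKgkfTwEp63tgkadKO1lChXVajGt02Gml8IaKXFAsECMgsItRsdqsXebpRcWzgqV6U4d1ZJFmWXOaOVuiX8ebdLt/w8I4gygXJAopgDV+36+WzpiKTmiHWaaRZKqoUoO69bDr/MT+KnH/mPL90vn2Z2rpdHjVl4zHhXu3dbCTOnuHPaurV6WvsnSLwUZ/yzFyMBBBX0c+vtWJ1re7dHi0aHucZ5NcQmplXpeM1qnDmbngcN7KdqpzUliAXoufkVimsm2du3R+cj1fZ3YiFEkHGrdHvS+a2g1igxqBbLJ8eN9+eoCuy4qzZ2iqooa9V3OnNXxZmJ5V19p+TZJQfYlOUYx/VklvYjQwi4Q3nnFGm0GCnI/CyOnkA/+jKQ4OvEtaZVrKy9/gq8auVo6brYCRmH6sbmmar3e7j2O9irBiveaCbVx/crttPTJXLhEbeD4qsrBCc3pDepZMM+UVbOYqZDYgE1iJu1phU5YrfsA6w7J0XXeNc3emrJuzYFqne4amZWK640yt7+uNTX9Qlmk3Qh5BWTVsc6yJlrilcmSrsZSYxNGTX5E7dCRWFDBktBvM6LOaNL40cMZPW5toQZBuo556X2+jgXqsbiqD1xRF/+CeUXlek25xKi+OUkyeiLaJbKKBV2abs5ic08ekfV6qMzOiJj1zDTaK8tvZzbzTirKgfoh1WXteWX1IeHlJUUk3TRdHxC5f//jMV1eXd45pKy9SRoaQqbKXdZ94R2yAo2pg3bNwrKBOLFxsTVKFBxss6+hN3tuUhYGrrXKeepGOX2+UkWiaVkmLKB6SlXXS//XMd2Cqm3CxQUS7NrO/caGgrrGVQz6EbGqf3L+51K6rLWmGjDKmKwowivhFr+qESoSHpnu0qJy7TFKNbGOYUFSvHzWmV0/J/+bMpG+uaJGoYnS9WVWtZISfp4h3Ukx/UreVnb6P5KOwhlS9LgUqyGJCmfmHpcZbbnlELH4wmEozflM8Sn5AQWlUKTpYMTVl//PMzpaKdZuLQ1F5eWaDYW6FplhohnVrcoxRcns3ycQ+lbd0"/>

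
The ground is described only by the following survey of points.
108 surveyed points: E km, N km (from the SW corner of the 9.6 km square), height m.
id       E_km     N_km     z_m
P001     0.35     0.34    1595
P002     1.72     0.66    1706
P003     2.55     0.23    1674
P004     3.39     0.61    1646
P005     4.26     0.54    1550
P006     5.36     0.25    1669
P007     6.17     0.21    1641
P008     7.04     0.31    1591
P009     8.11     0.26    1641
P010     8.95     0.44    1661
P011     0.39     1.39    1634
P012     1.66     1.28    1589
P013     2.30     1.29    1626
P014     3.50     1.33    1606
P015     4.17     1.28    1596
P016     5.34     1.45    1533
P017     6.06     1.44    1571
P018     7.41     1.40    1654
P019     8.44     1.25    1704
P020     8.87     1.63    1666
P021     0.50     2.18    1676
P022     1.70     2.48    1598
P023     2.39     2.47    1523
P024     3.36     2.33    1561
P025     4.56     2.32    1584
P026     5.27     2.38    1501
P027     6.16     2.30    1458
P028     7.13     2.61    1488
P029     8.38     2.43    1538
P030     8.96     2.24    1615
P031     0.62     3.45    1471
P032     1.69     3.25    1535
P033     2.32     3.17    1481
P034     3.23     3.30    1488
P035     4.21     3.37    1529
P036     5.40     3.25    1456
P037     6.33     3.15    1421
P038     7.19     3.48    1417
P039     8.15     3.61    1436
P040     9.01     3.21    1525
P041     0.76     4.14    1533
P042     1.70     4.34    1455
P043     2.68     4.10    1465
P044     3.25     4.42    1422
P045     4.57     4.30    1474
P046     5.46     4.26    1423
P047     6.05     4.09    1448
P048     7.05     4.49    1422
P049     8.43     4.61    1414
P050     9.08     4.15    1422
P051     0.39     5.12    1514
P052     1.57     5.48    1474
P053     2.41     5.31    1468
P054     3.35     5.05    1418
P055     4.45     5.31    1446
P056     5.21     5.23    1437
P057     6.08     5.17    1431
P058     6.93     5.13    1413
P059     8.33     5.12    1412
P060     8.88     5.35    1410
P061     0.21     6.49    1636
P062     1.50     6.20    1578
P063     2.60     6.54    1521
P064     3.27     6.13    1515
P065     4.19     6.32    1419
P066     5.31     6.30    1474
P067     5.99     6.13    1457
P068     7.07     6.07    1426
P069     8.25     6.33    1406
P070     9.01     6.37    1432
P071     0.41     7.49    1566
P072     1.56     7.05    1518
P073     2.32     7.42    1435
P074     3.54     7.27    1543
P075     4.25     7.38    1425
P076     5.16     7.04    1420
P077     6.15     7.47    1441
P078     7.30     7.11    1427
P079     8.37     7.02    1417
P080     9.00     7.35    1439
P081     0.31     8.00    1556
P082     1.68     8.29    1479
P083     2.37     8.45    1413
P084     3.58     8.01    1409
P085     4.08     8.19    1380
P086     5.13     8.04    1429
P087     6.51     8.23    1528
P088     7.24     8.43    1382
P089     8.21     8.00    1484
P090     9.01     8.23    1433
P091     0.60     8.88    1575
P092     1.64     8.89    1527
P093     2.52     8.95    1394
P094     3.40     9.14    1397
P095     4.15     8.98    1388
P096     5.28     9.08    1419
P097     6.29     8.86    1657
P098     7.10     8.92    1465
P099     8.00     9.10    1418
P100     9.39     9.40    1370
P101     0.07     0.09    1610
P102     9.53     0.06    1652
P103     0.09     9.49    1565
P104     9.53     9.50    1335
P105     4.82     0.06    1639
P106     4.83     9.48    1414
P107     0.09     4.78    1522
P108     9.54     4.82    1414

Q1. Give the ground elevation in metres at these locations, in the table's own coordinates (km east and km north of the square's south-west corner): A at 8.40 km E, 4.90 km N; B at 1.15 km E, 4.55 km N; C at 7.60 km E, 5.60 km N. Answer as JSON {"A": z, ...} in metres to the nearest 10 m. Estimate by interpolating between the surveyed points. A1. {"A": 1410, "B": 1470, "C": 1420}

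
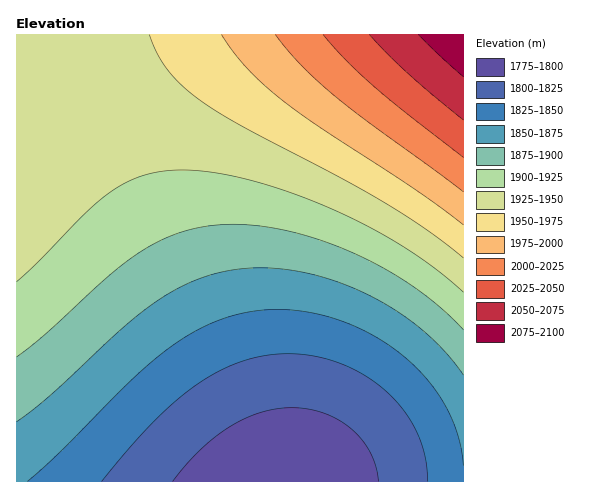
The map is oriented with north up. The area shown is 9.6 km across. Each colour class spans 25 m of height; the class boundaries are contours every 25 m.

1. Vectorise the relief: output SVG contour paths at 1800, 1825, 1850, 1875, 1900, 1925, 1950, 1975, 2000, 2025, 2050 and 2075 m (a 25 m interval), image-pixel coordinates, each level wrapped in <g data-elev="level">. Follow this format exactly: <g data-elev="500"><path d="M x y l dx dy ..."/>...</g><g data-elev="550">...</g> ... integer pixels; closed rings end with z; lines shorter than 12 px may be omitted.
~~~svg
<g data-elev="1800"><path d="M173 481l27-31 15-13 15-11 15-8 15-5 16-4 16-1 16 1 15 4 16 7 12 9 11 11 8 12 6 14 2 15"/></g><g data-elev="1825"><path d="M102 481l28-33 23-26 23-22 22-17 23-13 22-9 22-5 23-2 27 2 26 8 24 12 23 17 17 19 13 22 7 23 2 24"/></g><g data-elev="1850"><path d="M27 481l33-29 74-75 39-32 24-15 24-11 24-6 26-3 34 2 35 8 32 15 31 20 24 25 19 27 12 29 5 30"/></g><g data-elev="1875"><path d="M17 422l30-24 75-69 35-28 21-13 21-9 21-7 22-3 29-1 31 4 32 9 31 12 30 17 26 19 24 22 18 24"/></g><g data-elev="1900"><path d="M17 357l30-24 64-59 29-22 20-11 20-8 21-6 21-2 29 0 32 5 33 9 34 13 33 16 30 19 27 20 23 23"/></g><g data-elev="1925"><path d="M17 282l22-21 49-50 26-21 16-9 17-7 19-3 20-1 31 3 35 8 40 12 40 16 37 18 35 20 31 22 28 23"/></g><g data-elev="1950"><path d="M149 35l8 18 11 18 14 15 19 15 40 25 98 51 45 25 43 28 36 28"/></g><g data-elev="1975"><path d="M222 35l11 17 14 16 35 32 39 28 98 64 44 33"/></g><g data-elev="2000"><path d="M275 35l26 30 31 29 33 26 98 72"/></g><g data-elev="2025"><path d="M323 35l23 25 27 26 90 71"/></g><g data-elev="2050"><path d="M369 35l39 38 55 47"/></g><g data-elev="2075"><path d="M418 35l45 42"/></g>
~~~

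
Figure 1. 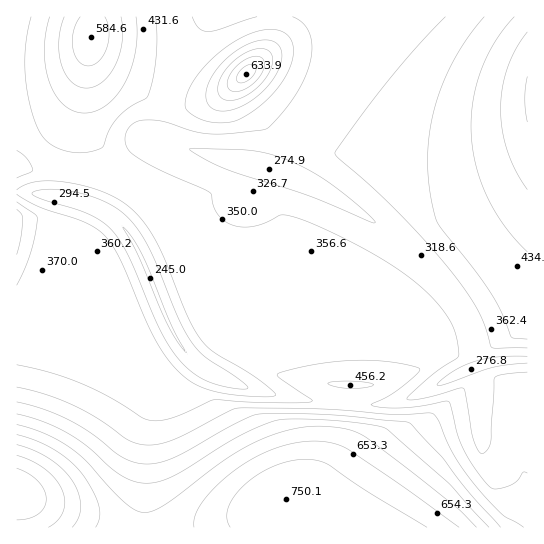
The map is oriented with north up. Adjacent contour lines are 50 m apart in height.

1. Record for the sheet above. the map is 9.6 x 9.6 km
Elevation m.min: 240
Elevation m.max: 840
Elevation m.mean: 430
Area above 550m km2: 14.1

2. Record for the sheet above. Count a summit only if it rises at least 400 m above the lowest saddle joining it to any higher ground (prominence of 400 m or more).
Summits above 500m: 0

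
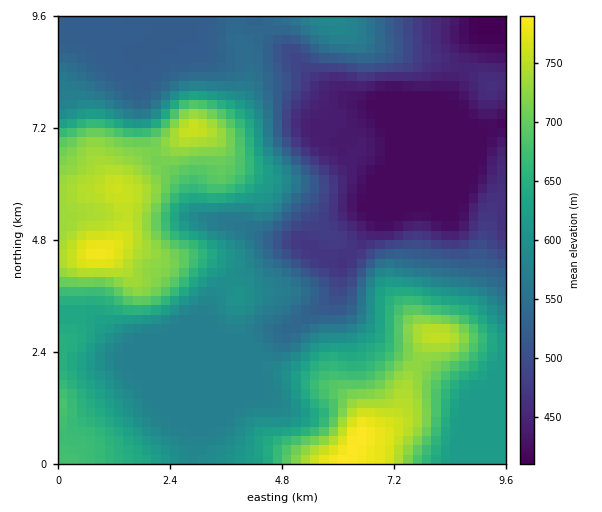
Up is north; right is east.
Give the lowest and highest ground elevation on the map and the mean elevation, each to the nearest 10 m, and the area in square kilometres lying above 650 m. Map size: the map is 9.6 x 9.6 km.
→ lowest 410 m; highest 790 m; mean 580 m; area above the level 24.4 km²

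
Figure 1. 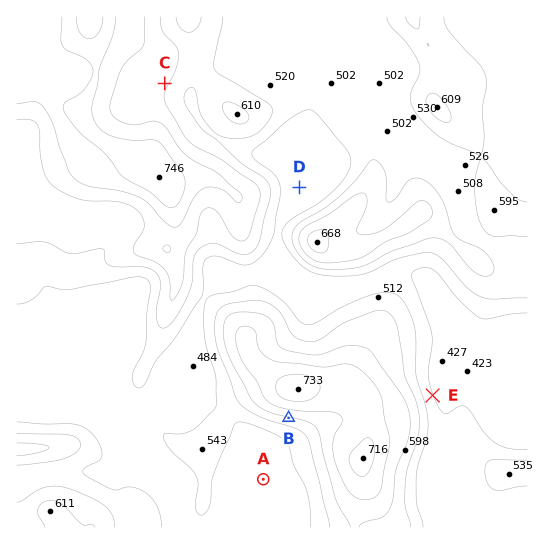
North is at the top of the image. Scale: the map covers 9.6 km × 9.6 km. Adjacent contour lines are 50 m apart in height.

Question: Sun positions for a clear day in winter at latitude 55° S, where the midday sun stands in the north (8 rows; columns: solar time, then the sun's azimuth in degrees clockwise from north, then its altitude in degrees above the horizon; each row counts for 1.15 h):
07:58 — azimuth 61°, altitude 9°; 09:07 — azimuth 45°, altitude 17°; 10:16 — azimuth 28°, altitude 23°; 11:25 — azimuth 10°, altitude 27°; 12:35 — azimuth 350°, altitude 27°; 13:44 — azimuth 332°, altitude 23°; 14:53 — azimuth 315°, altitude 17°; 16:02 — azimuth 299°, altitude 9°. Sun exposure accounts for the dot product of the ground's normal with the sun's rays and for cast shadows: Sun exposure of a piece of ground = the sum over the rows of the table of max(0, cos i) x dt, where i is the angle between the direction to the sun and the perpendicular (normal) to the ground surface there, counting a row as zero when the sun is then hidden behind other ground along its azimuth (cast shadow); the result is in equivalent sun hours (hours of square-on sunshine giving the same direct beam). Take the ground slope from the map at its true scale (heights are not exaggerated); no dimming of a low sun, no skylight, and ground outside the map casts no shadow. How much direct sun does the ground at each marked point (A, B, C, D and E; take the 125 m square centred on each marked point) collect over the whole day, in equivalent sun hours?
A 3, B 0.9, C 2.6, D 3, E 3.3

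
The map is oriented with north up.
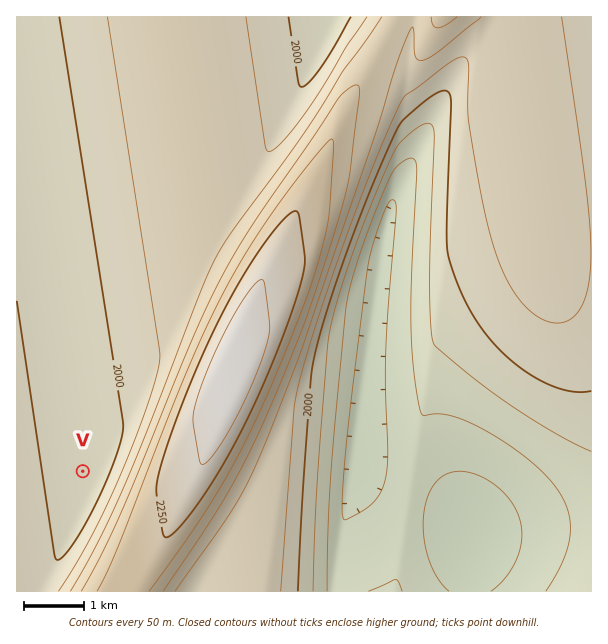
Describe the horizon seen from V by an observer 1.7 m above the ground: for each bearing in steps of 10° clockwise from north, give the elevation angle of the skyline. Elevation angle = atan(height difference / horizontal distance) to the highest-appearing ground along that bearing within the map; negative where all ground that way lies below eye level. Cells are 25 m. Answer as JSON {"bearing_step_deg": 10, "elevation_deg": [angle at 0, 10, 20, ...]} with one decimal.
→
{"bearing_step_deg": 10, "elevation_deg": [0.3, 0.9, 1.3, 1.7, 3.9, 6.6, 8.5, 10.0, 11.1, 11.9, 12.4, 12.5, 12.2, 11.7, 10.8, 9.6, 8.3, 6.7, 5.0, 2.3, 1.1, 1.7, 2.0, 2.2, 2.3, 2.4, 2.4, 2.3, 2.2, 2.0, 1.7, 1.4, 1.1, 0.7, 0.3, 0.0]}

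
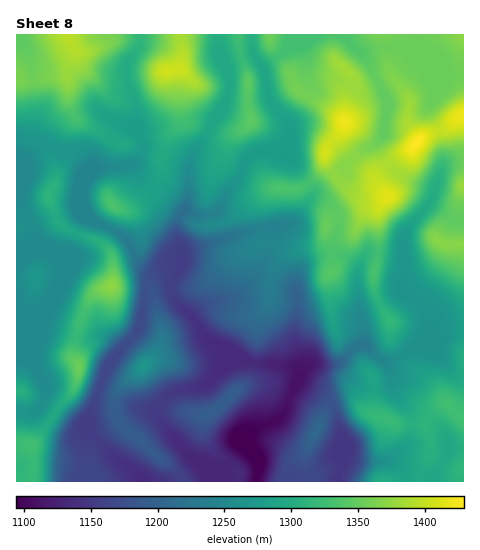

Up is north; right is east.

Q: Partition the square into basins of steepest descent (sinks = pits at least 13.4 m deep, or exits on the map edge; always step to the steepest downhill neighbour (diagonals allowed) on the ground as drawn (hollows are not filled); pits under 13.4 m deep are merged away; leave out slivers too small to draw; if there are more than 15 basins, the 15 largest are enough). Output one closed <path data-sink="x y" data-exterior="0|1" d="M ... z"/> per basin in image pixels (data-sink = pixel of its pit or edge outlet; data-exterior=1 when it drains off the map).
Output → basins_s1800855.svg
<path data-sink="259 467" data-exterior="0" d="M463 34l-447 1 1 43 24 2 26-7 1 29 6 15-14 14-9 20 0 7 5 13 0 11-7 12 0 5 8 21 11 10 35 14 6 6 4 9 0 24-3 4-13 4-6 6-14 35-4 25 6 8-1 10 9 7 19 7 10 1 5-3-7 15 5 19 35 33 14 9 14 14 1 5 131 0 1-3-7-8-4-9 2-13 19-39 9-7 10-4 10 0 11 13 24 7 8 6 29-1 5 18-1 14-10 21-2 3-14 2 60-1z"/><path data-sink="17 158" data-exterior="1" d="M67 72l-26 8-25-1 1 366 14 1 11-12 18-30 13-14 6-18 0-7-6-8 0-7 11-38 7-15 5-6 14-4 3-4 0-24-4-9-10-8-37-16-5-6-8-21 0-5 7-12 0-11-5-13 1-11 8-16 14-14-6-15z"/><path data-sink="143 481" data-exterior="1" d="M78 376l-7 18-11 10-18 30-11 11 1 24 3-3 32 1 23 6 4 9 88 0 0-5-14-14-14-9-35-33-5-14 1-11 4-7-8 1-12-4-17-7z"/><path data-sink="337 481" data-exterior="1" d="M354 399l-10 0-10 4-9 7-19 39-2 7 1 10 10 15 88 1 15-2 5-8 8-21 0-9-5-18-29 1-8-6-24-7z"/>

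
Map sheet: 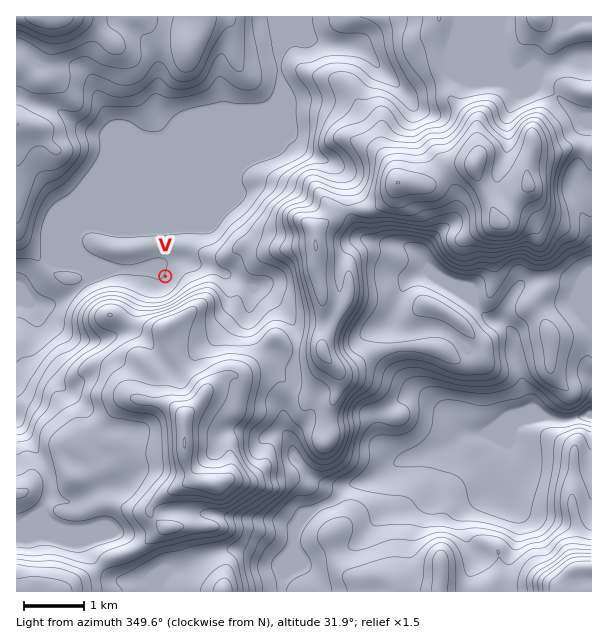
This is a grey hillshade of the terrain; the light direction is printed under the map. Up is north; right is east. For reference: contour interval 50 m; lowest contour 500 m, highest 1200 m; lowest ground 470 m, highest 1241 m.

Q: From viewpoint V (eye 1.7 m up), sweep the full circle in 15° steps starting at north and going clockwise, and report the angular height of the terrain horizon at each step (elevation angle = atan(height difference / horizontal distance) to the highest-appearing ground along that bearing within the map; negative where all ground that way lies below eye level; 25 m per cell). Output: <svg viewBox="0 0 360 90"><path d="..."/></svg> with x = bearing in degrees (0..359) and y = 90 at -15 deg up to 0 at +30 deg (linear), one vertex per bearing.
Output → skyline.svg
<svg viewBox="0 0 360 90"><path d="M0 55l15 0 15-1 15-1 15-7 15-8 15 0 15-9 15-14 15-9 15-3 15 1 15 2 15 8 15 10 15 4 15 2 15 19 15 11 15-5 15-2 15-1 15-1 15 2"/></svg>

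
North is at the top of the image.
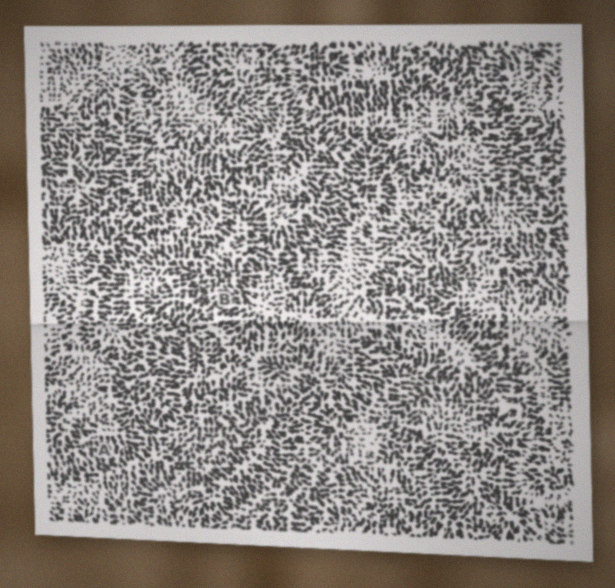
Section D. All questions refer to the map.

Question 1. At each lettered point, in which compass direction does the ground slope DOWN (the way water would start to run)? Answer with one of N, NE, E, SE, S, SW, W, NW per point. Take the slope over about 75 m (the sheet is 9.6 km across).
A NW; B NE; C S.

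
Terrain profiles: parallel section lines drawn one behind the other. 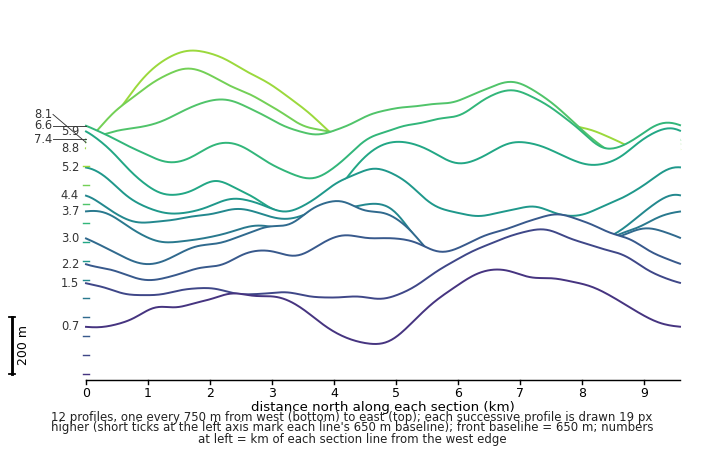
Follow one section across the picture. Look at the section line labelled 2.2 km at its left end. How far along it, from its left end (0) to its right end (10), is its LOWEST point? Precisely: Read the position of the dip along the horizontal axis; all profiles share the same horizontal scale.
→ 1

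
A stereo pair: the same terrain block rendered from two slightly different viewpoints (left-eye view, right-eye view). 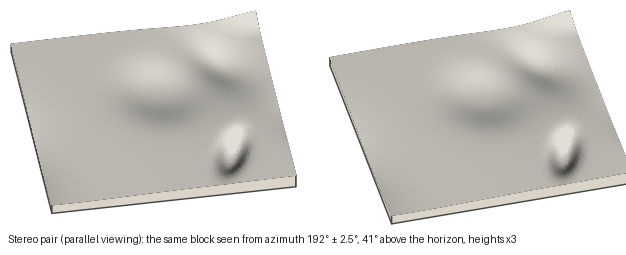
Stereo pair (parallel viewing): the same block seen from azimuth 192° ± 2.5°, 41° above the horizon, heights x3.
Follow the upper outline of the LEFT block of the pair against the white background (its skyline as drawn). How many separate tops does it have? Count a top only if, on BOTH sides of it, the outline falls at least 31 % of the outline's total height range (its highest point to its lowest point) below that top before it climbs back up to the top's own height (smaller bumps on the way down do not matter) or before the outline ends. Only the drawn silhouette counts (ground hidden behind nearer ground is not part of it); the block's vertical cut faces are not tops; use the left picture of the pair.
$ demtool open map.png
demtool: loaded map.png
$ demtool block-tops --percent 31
0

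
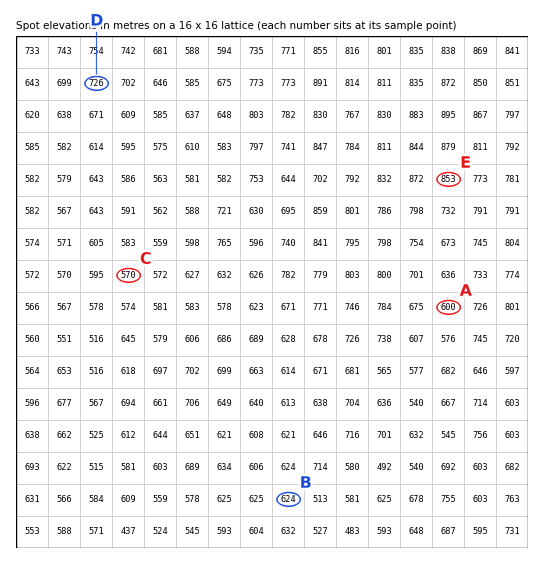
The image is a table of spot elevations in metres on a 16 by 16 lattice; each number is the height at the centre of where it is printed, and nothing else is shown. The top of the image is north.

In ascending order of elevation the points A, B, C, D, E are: C A B D E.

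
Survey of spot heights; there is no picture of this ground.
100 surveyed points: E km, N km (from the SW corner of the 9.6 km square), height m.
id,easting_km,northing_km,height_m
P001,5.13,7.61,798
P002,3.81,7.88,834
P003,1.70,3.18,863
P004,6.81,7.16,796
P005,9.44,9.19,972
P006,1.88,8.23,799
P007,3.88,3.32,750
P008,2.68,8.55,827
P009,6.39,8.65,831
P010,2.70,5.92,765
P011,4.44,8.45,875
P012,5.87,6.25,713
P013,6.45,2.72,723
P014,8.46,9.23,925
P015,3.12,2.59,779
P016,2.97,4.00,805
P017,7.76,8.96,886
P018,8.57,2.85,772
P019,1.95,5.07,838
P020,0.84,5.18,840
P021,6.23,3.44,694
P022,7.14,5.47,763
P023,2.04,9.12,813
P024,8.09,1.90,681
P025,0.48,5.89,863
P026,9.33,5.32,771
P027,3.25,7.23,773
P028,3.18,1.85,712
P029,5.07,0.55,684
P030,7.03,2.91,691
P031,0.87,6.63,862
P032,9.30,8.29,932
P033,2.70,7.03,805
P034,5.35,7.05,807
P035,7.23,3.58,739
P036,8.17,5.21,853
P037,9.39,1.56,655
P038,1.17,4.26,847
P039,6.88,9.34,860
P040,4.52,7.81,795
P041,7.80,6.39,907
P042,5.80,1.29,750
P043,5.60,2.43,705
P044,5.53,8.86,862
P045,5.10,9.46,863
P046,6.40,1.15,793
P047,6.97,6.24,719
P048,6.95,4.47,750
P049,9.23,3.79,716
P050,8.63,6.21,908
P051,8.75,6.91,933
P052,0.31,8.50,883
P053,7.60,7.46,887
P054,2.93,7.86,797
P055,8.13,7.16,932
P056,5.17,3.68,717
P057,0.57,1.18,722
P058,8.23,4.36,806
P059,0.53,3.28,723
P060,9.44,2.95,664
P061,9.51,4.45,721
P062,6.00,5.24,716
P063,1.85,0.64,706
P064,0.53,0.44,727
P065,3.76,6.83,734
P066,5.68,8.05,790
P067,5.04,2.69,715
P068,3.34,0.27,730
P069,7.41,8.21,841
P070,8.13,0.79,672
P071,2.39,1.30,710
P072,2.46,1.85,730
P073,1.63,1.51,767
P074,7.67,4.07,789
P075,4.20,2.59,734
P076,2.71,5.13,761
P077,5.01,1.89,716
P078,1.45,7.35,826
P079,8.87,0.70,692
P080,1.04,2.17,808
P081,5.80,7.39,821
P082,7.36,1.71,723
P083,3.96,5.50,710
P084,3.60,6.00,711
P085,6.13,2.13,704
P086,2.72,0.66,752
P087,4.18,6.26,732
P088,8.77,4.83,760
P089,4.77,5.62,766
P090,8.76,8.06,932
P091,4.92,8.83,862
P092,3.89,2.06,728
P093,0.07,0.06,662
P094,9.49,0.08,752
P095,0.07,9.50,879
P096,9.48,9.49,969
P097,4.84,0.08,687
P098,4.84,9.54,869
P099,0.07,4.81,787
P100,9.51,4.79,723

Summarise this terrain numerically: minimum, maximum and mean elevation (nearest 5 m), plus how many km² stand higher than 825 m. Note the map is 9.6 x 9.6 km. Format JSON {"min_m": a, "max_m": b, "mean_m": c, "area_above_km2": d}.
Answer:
{"min_m": 645, "max_m": 975, "mean_m": 785, "area_above_km2": 29.3}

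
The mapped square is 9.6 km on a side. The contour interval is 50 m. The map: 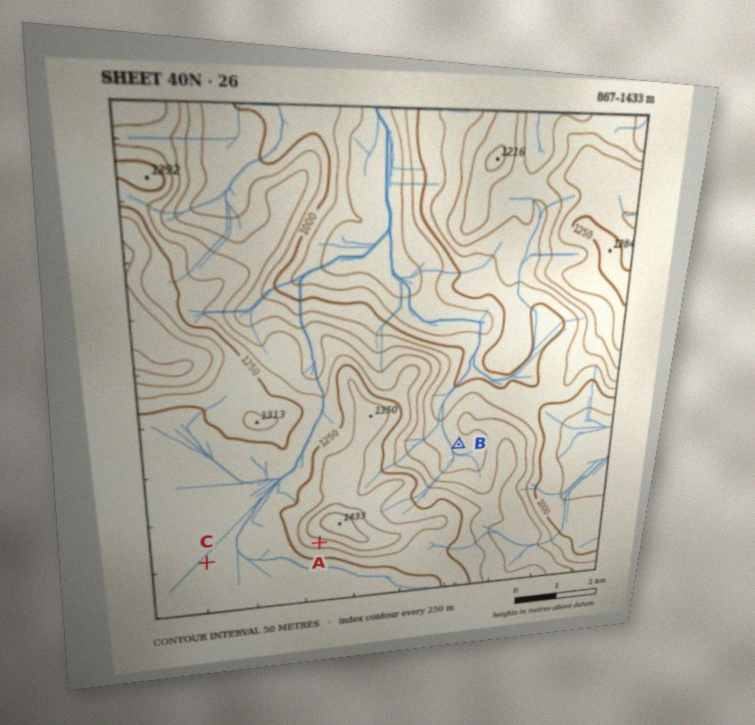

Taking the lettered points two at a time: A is above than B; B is below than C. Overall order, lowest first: B C A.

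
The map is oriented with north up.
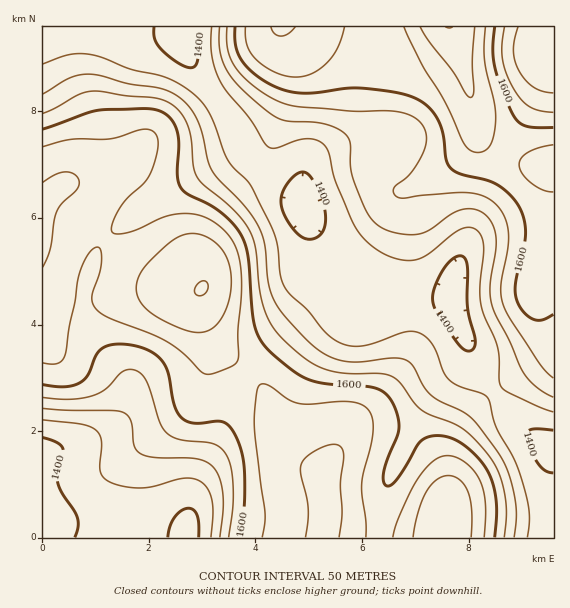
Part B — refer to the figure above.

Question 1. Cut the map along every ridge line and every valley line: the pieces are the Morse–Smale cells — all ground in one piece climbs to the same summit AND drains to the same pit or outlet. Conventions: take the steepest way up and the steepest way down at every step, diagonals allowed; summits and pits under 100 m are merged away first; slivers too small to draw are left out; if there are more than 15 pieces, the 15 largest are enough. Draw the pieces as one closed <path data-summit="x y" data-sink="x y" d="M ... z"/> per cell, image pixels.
<path data-summit="201 288" data-sink="184 27" d="M184 26l-142 1 0 177 14-14 8-3 13 13 18 28 34 31 43 28 12 4 16-1 1 19 10 26 7 10 34 30 11 14 16 46 8 16 13 11 25 10 2 44-4 21 56 1 6-45 10-29 28-53 15-20 24-26 5-10 0-14-12-25-2-19-48 4-31 15-33-59-30-32-13-30-10-9-27-16-16-17-14-32-37-53-7-13-2-8z"/><path data-summit="449 27" data-sink="184 27" d="M449 26l-264 0 0 21 9 21 37 53 14 32 16 17 27 16 10 9 13 30 30 32 33 59 31-15 47-4 1 10 5 16 8 14 8 24 12 20 27 36 15 16 25 14 1-282-17 1-24-7-21-10-10-9-5-9-10-50z"/><path data-summit="201 288" data-sink="43 520" d="M64 187l-8 3-14 15 0 332 281 1 4-22-2-44-25-10-13-11-8-16-16-46-11-14-34-30-7-10-10-26 0-18-17 0-12-4-43-28-34-31-18-28z"/><path data-summit="443 537" data-sink="184 27" d="M468 343l-3 18-39 46-31 57-10 29-5 45 162-1 9-38 3-51-21-11-20-20-32-44z"/><path data-summit="449 27" data-sink="536 51" d="M553 26l-103 1 17 54 8 44 4 11 8 9 12 8 14 6 24 7 17-2z"/><path data-summit="201 288" data-sink="184 27" d="M553 466l-2 33-8 39 11-1z"/>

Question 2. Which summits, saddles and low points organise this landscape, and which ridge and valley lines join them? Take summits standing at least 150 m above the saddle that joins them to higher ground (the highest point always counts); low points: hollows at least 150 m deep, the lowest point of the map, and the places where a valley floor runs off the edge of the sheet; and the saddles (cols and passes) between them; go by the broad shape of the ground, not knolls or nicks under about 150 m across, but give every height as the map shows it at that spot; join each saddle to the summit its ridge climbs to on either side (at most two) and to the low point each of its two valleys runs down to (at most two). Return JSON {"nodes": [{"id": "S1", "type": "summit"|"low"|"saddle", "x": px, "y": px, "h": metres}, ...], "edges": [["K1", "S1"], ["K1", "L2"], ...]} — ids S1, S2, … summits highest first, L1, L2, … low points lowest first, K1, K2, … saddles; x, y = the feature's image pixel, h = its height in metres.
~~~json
{"nodes": [
{"id": "S1", "type": "summit", "x": 201, "y": 288, "h": 1751},
{"id": "S2", "type": "summit", "x": 448, "y": 27, "h": 1751},
{"id": "L1", "type": "low", "x": 43, "y": 520, "h": 1357},
{"id": "L2", "type": "low", "x": 184, "y": 27, "h": 1373},
{"id": "L3", "type": "low", "x": 536, "y": 51, "h": 1467},
{"id": "K1", "type": "saddle", "x": 248, "y": 373, "h": 1645},
{"id": "K2", "type": "saddle", "x": 504, "y": 155, "h": 1639},
{"id": "K3", "type": "saddle", "x": 493, "y": 392, "h": 1447}],
"edges": [["K1", "S1"], ["K1", "L1"], ["K1", "L2"], ["K2", "S2"], ["K2", "L2"], ["K2", "L3"], ["K3", "S1"], ["K3", "S2"], ["K3", "L2"]]}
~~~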